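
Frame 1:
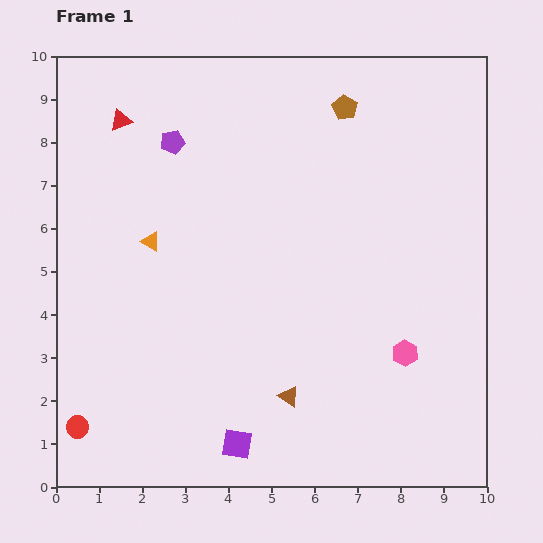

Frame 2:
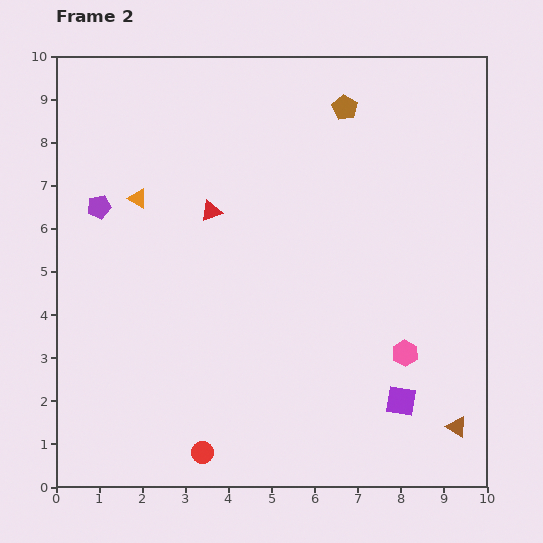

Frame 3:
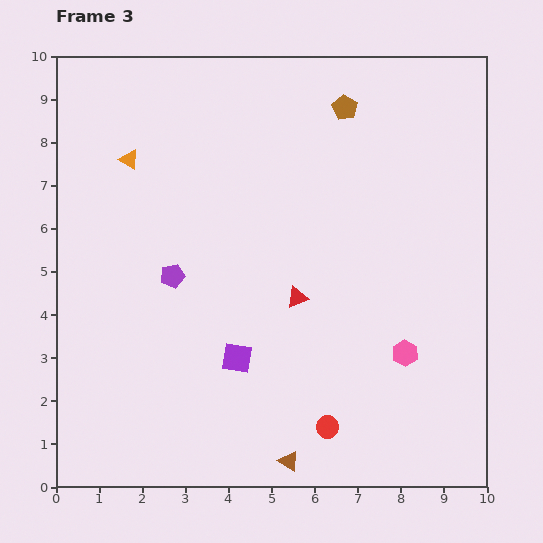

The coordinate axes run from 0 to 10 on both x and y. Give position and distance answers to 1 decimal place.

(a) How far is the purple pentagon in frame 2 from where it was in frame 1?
2.3

The purple pentagon moved from (2.7, 8.0) to (1.0, 6.5), a distance of √(1.7² + 1.5²) ≈ 2.3.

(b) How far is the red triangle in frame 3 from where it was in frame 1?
5.8

The red triangle moved from (1.5, 8.5) to (5.6, 4.4), a distance of √(4.1² + 4.1²) ≈ 5.8.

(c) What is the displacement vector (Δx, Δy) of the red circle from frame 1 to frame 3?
(5.8, 0.0)

The red circle was at (0.5, 1.4) in frame 1 and (6.3, 1.4) in frame 3.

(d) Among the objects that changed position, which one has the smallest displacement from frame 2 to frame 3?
the orange triangle

(moved 0.9)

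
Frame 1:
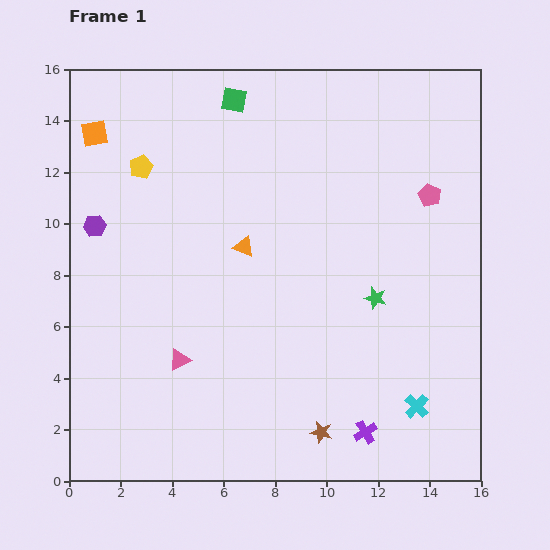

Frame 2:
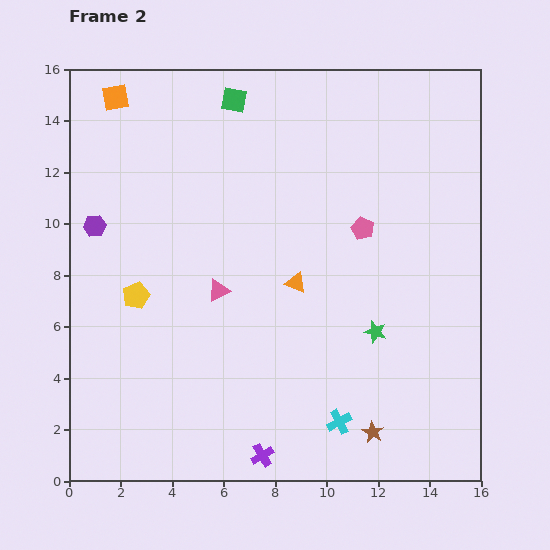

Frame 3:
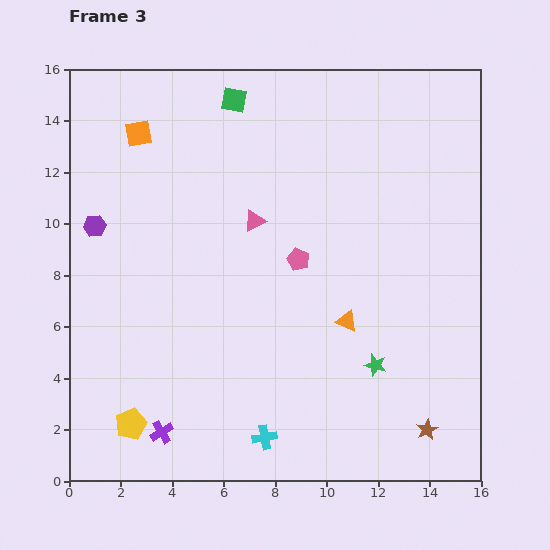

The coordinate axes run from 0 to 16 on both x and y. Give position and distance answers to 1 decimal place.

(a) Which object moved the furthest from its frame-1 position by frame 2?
the yellow pentagon

(moved 5.0; next 4.1)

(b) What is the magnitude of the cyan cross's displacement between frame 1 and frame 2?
3.1

The cyan cross moved from (13.5, 2.9) to (10.5, 2.3), a distance of √(3.0² + 0.6²) ≈ 3.1.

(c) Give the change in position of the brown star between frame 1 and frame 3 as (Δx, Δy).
(4.1, 0.1)

The brown star was at (9.8, 1.9) in frame 1 and (13.9, 2.0) in frame 3.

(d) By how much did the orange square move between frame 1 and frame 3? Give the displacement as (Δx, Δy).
(1.7, 0.0)

The orange square was at (1.0, 13.5) in frame 1 and (2.7, 13.5) in frame 3.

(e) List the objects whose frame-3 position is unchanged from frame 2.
the green square, the purple hexagon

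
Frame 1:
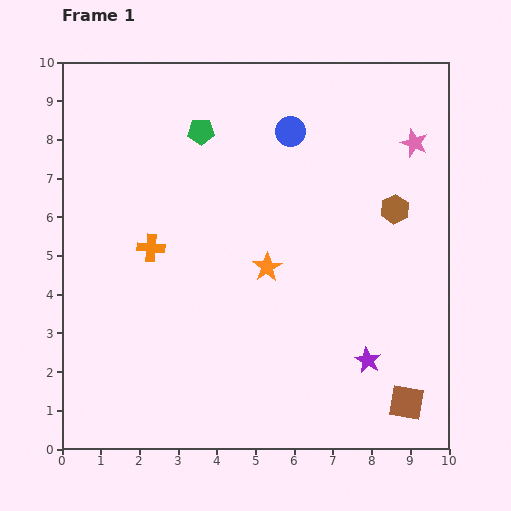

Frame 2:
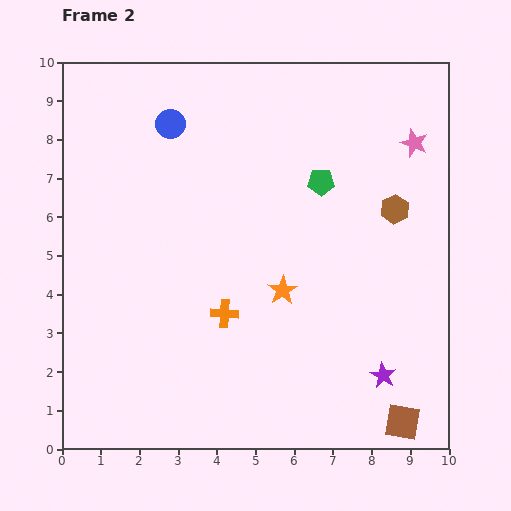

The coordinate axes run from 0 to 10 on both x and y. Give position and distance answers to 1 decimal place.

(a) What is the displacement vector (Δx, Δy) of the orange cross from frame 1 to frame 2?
(1.9, -1.7)

The orange cross was at (2.3, 5.2) in frame 1 and (4.2, 3.5) in frame 2.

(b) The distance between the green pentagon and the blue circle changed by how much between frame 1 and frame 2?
+1.9

Distance in frame 1: 2.3. Distance in frame 2: 4.2.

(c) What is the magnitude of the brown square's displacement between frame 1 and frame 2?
0.5

The brown square moved from (8.9, 1.2) to (8.8, 0.7), a distance of √(0.1² + 0.5²) ≈ 0.5.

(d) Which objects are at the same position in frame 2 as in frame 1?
the brown hexagon, the pink star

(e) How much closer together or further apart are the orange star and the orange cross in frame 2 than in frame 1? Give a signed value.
-1.4

Distance in frame 1: 3.0. Distance in frame 2: 1.6.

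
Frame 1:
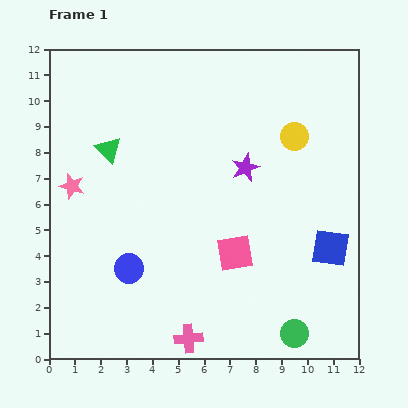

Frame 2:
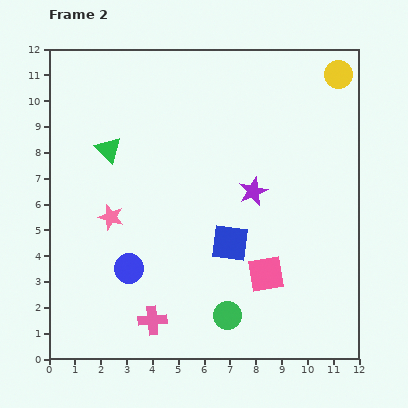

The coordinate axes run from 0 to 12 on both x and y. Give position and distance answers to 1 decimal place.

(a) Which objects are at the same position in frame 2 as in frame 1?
the green triangle, the blue circle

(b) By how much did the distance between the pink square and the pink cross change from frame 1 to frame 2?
+1.0

Distance in frame 1: 3.8. Distance in frame 2: 4.8.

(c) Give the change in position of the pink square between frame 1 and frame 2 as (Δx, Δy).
(1.2, -0.8)

The pink square was at (7.2, 4.1) in frame 1 and (8.4, 3.3) in frame 2.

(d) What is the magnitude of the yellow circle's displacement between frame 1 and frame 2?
2.9

The yellow circle moved from (9.5, 8.6) to (11.2, 11.0), a distance of √(1.7² + 2.4²) ≈ 2.9.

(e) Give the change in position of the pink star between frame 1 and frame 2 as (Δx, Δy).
(1.5, -1.2)

The pink star was at (0.9, 6.7) in frame 1 and (2.4, 5.5) in frame 2.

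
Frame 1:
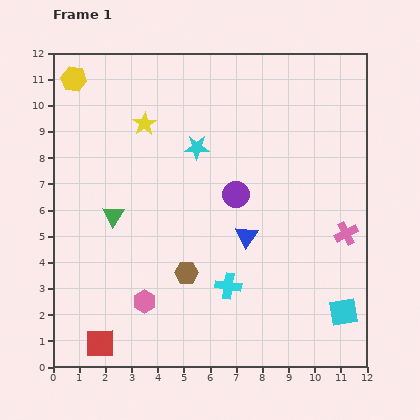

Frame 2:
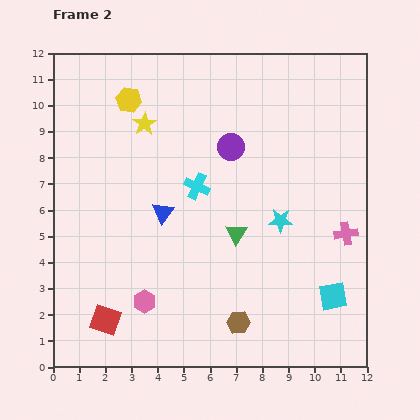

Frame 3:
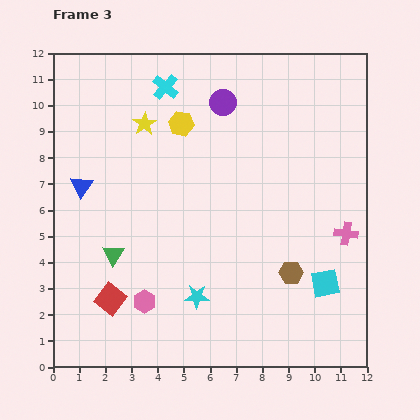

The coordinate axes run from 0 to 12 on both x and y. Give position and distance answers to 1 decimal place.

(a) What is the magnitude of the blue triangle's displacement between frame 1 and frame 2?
3.3

The blue triangle moved from (7.4, 5.0) to (4.2, 5.9), a distance of √(3.2² + 0.9²) ≈ 3.3.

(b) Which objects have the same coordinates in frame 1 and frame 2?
the yellow star, the pink hexagon, the pink cross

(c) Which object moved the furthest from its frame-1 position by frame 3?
the cyan cross

(moved 8.0; next 6.6)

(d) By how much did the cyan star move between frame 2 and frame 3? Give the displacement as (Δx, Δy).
(-3.2, -2.9)

The cyan star was at (8.7, 5.6) in frame 2 and (5.5, 2.7) in frame 3.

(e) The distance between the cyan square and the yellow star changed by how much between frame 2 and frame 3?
-0.6

Distance in frame 2: 9.8. Distance in frame 3: 9.2.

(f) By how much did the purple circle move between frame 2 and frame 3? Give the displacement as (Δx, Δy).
(-0.3, 1.7)

The purple circle was at (6.8, 8.4) in frame 2 and (6.5, 10.1) in frame 3.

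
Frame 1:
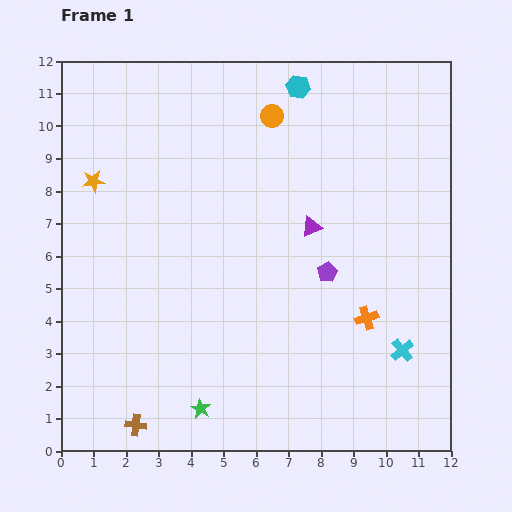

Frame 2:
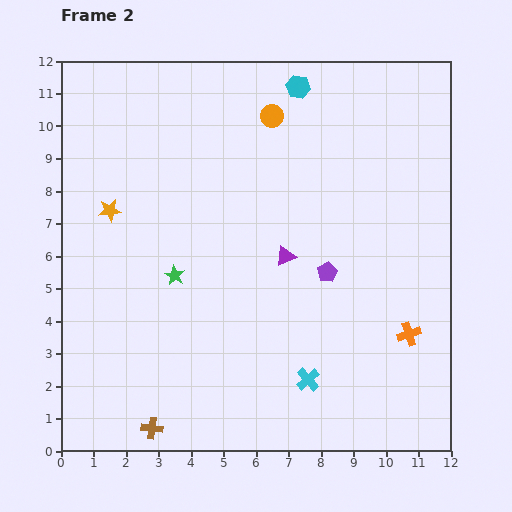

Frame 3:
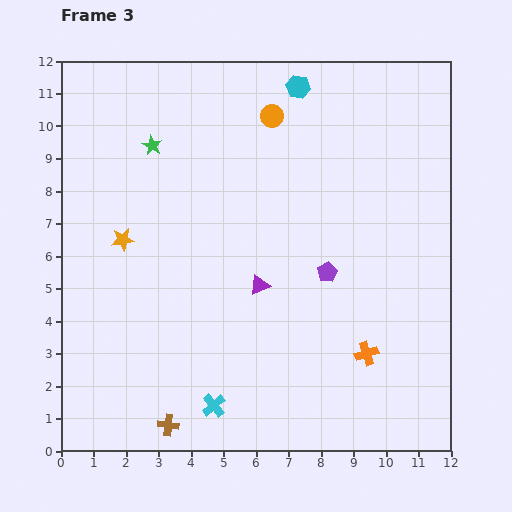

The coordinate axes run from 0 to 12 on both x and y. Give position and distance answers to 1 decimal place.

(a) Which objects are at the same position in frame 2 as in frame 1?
the cyan hexagon, the purple pentagon, the orange circle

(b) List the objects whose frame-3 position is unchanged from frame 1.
the cyan hexagon, the purple pentagon, the orange circle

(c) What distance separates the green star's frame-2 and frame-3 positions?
4.1

The green star moved from (3.5, 5.4) to (2.8, 9.4), a distance of √(0.7² + 4.0²) ≈ 4.1.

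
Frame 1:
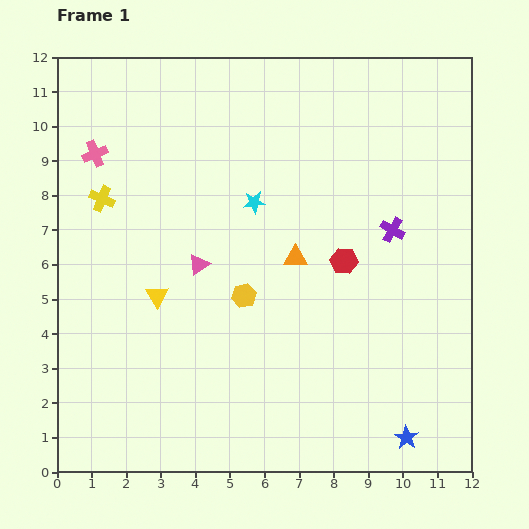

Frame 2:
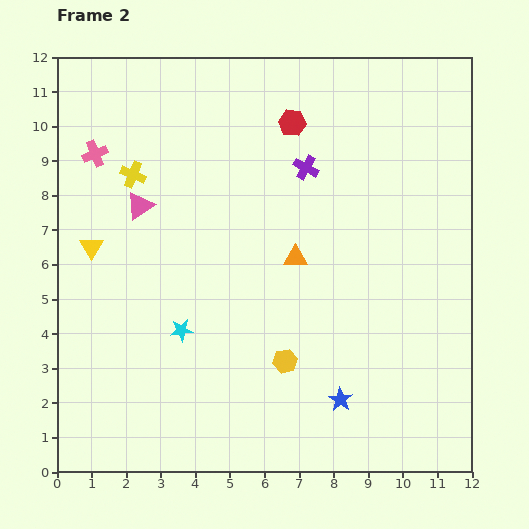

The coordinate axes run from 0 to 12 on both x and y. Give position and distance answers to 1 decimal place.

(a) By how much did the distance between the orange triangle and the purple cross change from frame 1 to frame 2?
-0.3

Distance in frame 1: 2.9. Distance in frame 2: 2.6.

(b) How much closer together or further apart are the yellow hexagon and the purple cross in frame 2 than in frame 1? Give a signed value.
+0.9

Distance in frame 1: 4.7. Distance in frame 2: 5.6.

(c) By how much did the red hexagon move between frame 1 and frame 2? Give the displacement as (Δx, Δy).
(-1.5, 4.0)

The red hexagon was at (8.3, 6.1) in frame 1 and (6.8, 10.1) in frame 2.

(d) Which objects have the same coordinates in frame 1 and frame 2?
the orange triangle, the pink cross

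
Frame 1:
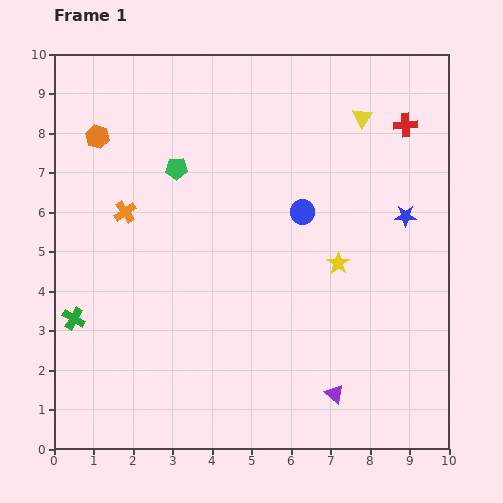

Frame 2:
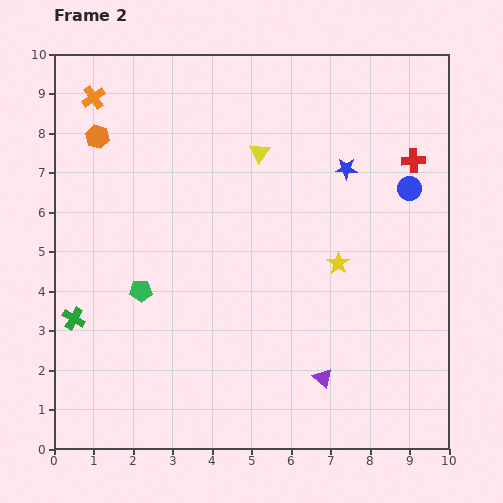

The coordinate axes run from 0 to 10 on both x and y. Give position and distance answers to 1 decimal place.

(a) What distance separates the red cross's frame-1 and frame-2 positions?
0.9

The red cross moved from (8.9, 8.2) to (9.1, 7.3), a distance of √(0.2² + 0.9²) ≈ 0.9.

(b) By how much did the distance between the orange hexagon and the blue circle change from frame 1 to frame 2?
+2.5

Distance in frame 1: 5.5. Distance in frame 2: 8.0.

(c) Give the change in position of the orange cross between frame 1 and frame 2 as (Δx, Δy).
(-0.8, 2.9)

The orange cross was at (1.8, 6.0) in frame 1 and (1.0, 8.9) in frame 2.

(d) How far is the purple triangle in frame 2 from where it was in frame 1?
0.5

The purple triangle moved from (7.1, 1.4) to (6.8, 1.8), a distance of √(0.3² + 0.4²) ≈ 0.5.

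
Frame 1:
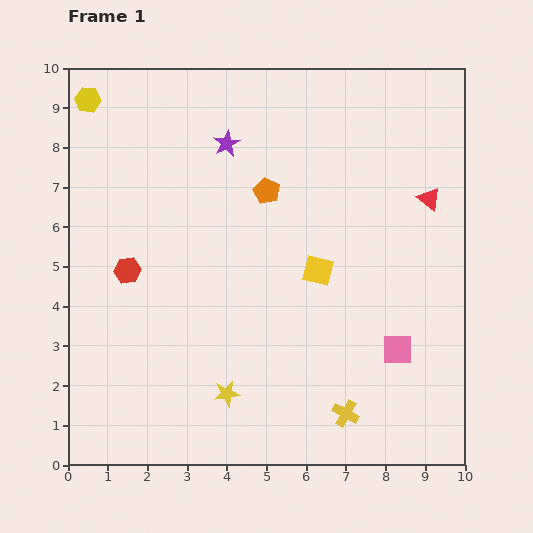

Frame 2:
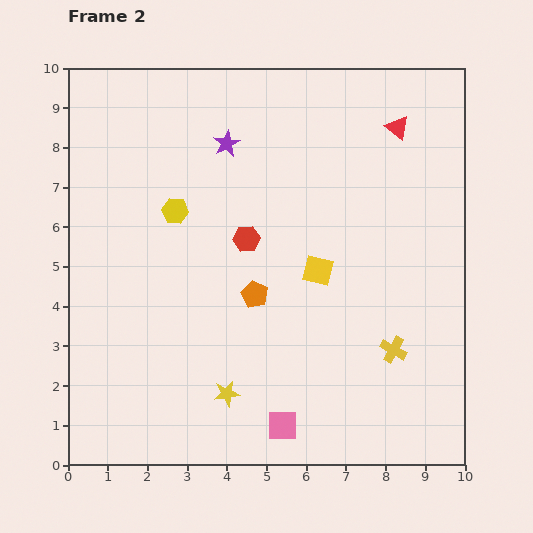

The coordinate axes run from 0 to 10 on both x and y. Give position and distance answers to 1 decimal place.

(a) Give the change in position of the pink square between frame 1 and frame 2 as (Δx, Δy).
(-2.9, -1.9)

The pink square was at (8.3, 2.9) in frame 1 and (5.4, 1.0) in frame 2.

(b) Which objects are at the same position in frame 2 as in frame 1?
the yellow star, the purple star, the yellow square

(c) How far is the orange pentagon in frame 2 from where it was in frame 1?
2.6

The orange pentagon moved from (5.0, 6.9) to (4.7, 4.3), a distance of √(0.3² + 2.6²) ≈ 2.6.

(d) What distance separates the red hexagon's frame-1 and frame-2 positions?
3.1

The red hexagon moved from (1.5, 4.9) to (4.5, 5.7), a distance of √(3.0² + 0.8²) ≈ 3.1.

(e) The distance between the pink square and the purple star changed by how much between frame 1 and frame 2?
+0.5

Distance in frame 1: 6.7. Distance in frame 2: 7.2.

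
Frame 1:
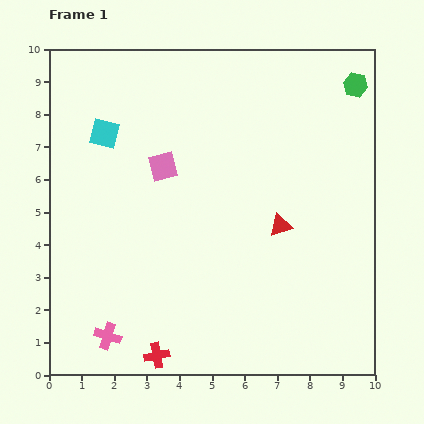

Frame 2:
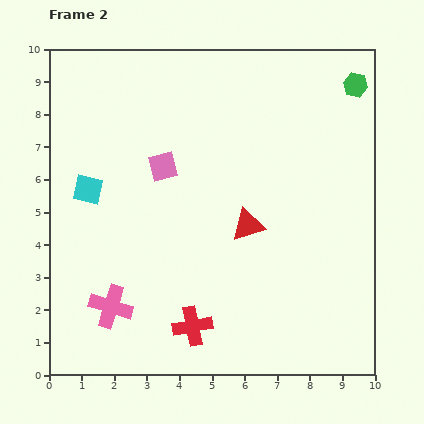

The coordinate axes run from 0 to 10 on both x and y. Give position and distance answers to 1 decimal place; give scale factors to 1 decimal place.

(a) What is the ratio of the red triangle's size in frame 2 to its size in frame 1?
1.4×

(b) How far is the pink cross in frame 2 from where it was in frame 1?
0.9

The pink cross moved from (1.8, 1.2) to (1.9, 2.1), a distance of √(0.1² + 0.9²) ≈ 0.9.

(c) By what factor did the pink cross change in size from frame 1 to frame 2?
1.6×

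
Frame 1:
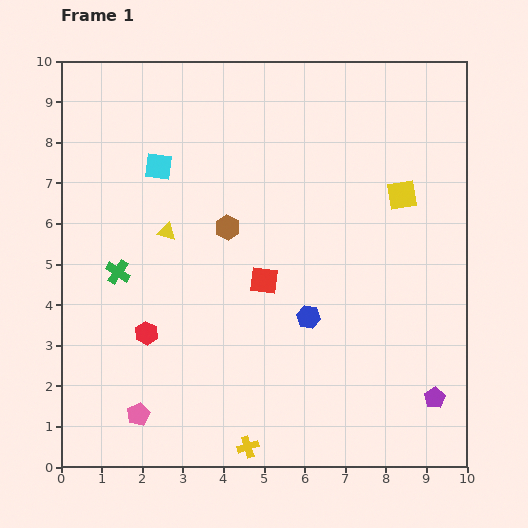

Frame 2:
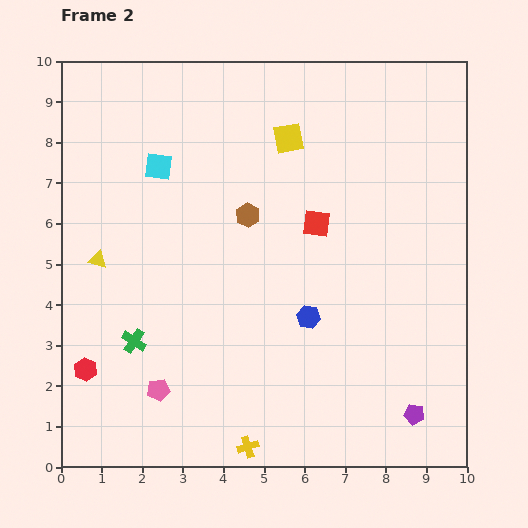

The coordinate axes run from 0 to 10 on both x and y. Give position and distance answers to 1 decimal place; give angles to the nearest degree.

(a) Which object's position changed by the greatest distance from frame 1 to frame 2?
the yellow square

(moved 3.1; next 1.9)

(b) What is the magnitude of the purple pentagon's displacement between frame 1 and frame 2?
0.6

The purple pentagon moved from (9.2, 1.7) to (8.7, 1.3), a distance of √(0.5² + 0.4²) ≈ 0.6.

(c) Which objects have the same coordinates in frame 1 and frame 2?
the cyan square, the yellow cross, the blue hexagon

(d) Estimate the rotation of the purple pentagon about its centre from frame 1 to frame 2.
29° counter-clockwise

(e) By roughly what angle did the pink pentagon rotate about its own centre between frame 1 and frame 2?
18° clockwise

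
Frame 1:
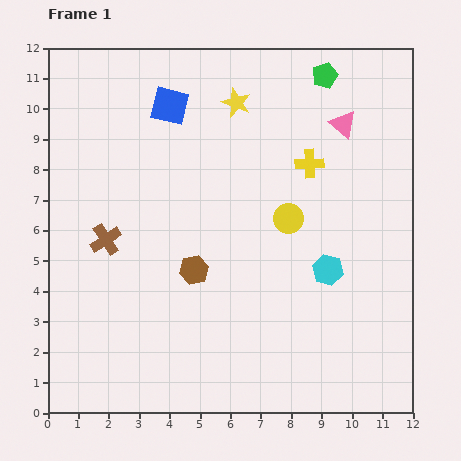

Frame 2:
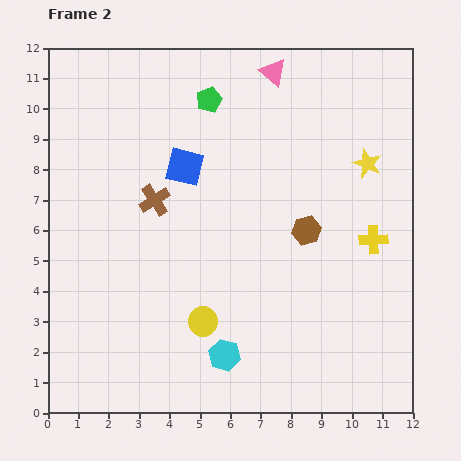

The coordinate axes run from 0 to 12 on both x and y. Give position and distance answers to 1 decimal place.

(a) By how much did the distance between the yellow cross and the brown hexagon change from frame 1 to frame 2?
-3.0

Distance in frame 1: 5.2. Distance in frame 2: 2.2.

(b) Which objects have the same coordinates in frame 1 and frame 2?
none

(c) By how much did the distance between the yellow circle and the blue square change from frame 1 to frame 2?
-0.3

Distance in frame 1: 5.4. Distance in frame 2: 5.1.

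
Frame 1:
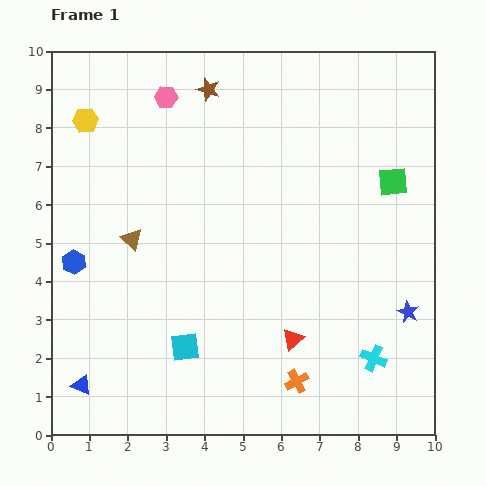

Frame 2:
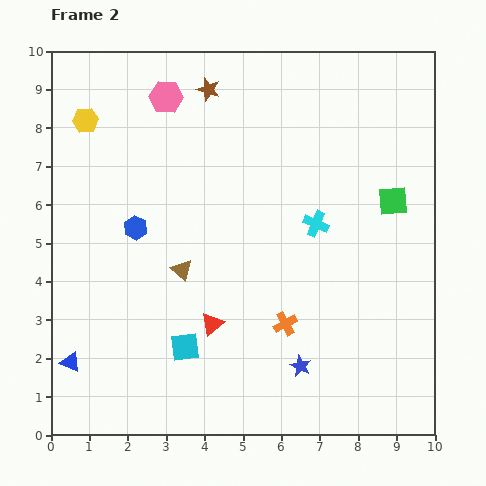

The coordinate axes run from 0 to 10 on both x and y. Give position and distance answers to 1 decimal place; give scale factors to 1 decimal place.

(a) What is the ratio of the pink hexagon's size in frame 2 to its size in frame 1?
1.4×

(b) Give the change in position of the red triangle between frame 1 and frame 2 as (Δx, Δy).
(-2.1, 0.4)

The red triangle was at (6.3, 2.5) in frame 1 and (4.2, 2.9) in frame 2.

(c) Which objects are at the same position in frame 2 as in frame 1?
the pink hexagon, the cyan square, the brown star, the yellow hexagon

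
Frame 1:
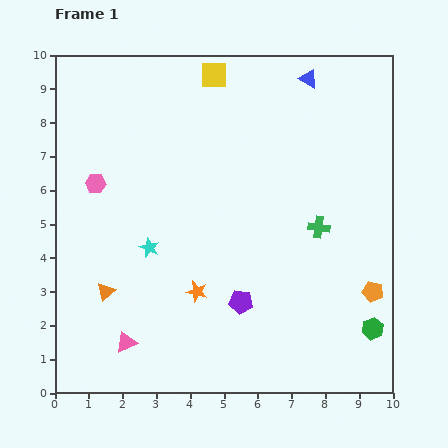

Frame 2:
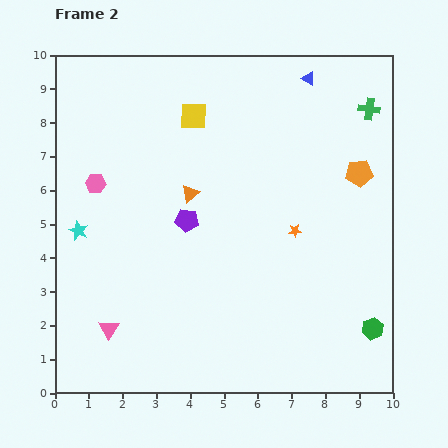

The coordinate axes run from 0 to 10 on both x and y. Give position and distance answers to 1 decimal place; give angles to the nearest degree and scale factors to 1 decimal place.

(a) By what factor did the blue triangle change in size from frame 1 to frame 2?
0.8×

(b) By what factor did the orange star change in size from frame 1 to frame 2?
0.6×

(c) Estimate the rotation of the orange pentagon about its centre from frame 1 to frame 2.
16° counter-clockwise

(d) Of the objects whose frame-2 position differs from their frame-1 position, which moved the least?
the pink triangle

(moved 0.6)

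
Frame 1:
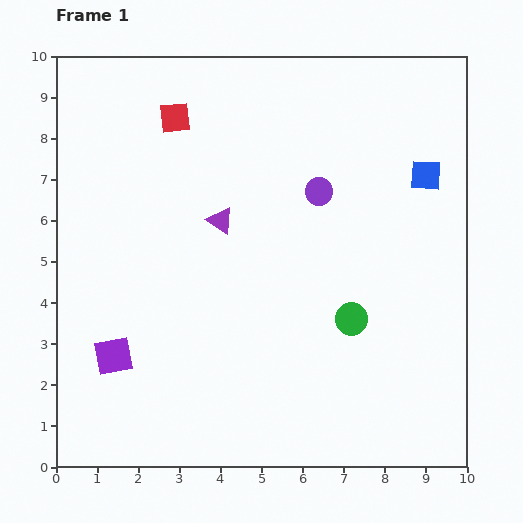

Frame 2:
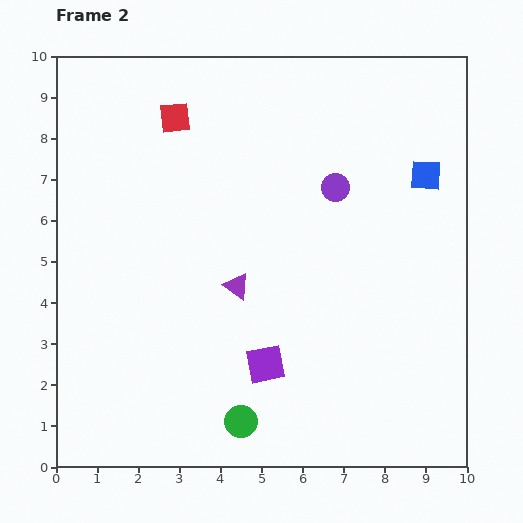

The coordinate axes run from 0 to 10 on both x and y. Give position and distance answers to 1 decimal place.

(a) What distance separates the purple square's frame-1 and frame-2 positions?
3.7

The purple square moved from (1.4, 2.7) to (5.1, 2.5), a distance of √(3.7² + 0.2²) ≈ 3.7.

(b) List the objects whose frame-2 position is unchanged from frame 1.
the red square, the blue square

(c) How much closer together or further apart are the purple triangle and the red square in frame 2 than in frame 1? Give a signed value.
+1.7

Distance in frame 1: 2.7. Distance in frame 2: 4.4.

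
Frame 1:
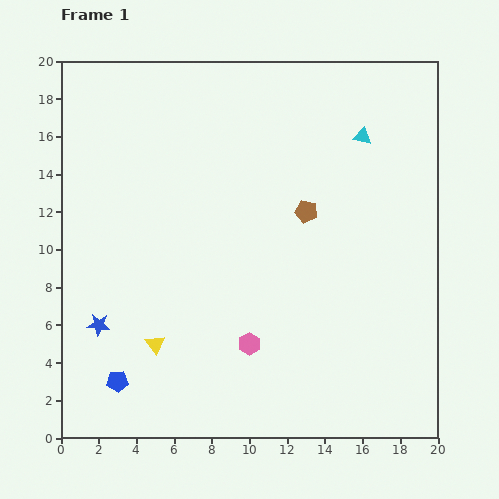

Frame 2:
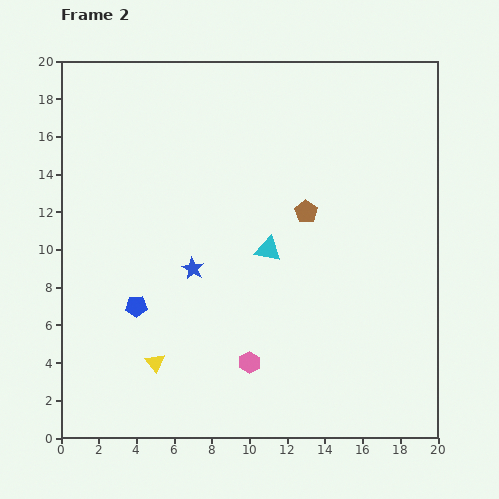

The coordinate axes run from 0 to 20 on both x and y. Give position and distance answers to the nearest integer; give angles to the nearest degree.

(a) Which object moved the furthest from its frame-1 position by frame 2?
the cyan triangle

(moved 8; next 6)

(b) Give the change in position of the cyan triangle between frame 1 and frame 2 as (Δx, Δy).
(-5, -6)

The cyan triangle was at (16, 16) in frame 1 and (11, 10) in frame 2.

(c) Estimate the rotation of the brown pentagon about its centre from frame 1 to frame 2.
19° clockwise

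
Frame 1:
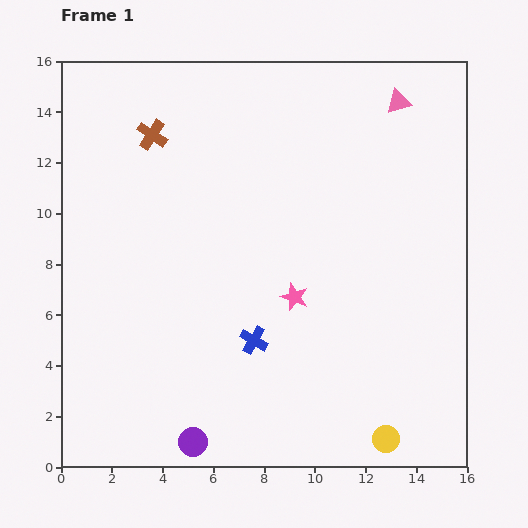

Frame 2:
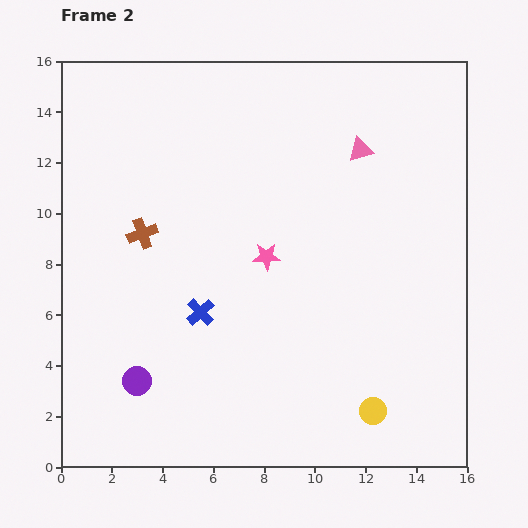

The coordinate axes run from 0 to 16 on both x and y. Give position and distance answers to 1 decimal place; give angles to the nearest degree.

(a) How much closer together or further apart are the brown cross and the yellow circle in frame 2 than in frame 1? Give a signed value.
-3.6

Distance in frame 1: 15.1. Distance in frame 2: 11.5.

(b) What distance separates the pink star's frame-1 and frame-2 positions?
1.9

The pink star moved from (9.2, 6.7) to (8.1, 8.3), a distance of √(1.1² + 1.6²) ≈ 1.9.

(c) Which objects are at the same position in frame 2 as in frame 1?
none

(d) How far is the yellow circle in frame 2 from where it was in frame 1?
1.2

The yellow circle moved from (12.8, 1.1) to (12.3, 2.2), a distance of √(0.5² + 1.1²) ≈ 1.2.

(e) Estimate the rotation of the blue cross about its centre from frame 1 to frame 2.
17° clockwise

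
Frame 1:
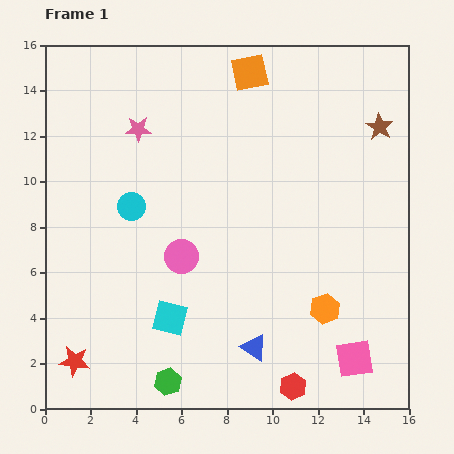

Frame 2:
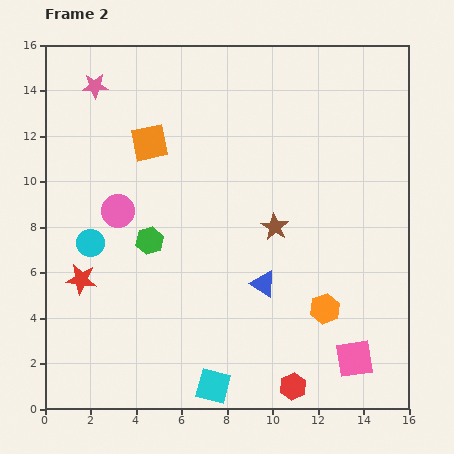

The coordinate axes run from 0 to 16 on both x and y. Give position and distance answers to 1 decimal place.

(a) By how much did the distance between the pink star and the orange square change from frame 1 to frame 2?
-2.0

Distance in frame 1: 5.5. Distance in frame 2: 3.5.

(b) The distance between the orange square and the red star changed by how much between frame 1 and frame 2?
-8.2

Distance in frame 1: 14.9. Distance in frame 2: 6.7.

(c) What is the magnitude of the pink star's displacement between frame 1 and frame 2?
2.7

The pink star moved from (4.1, 12.3) to (2.2, 14.2), a distance of √(1.9² + 1.9²) ≈ 2.7.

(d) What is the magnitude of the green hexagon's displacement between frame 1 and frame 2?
6.3

The green hexagon moved from (5.4, 1.2) to (4.6, 7.4), a distance of √(0.8² + 6.2²) ≈ 6.3.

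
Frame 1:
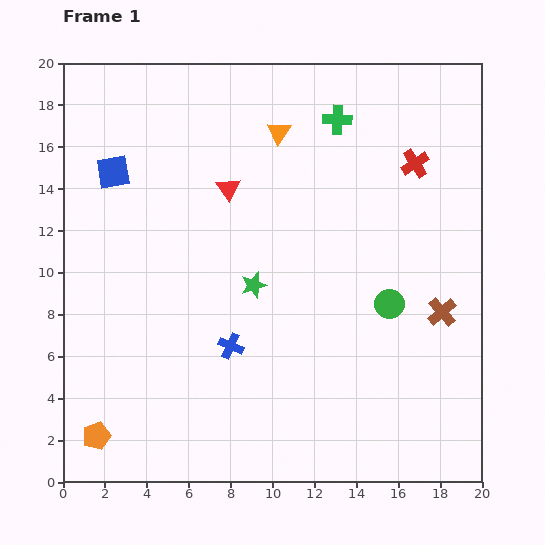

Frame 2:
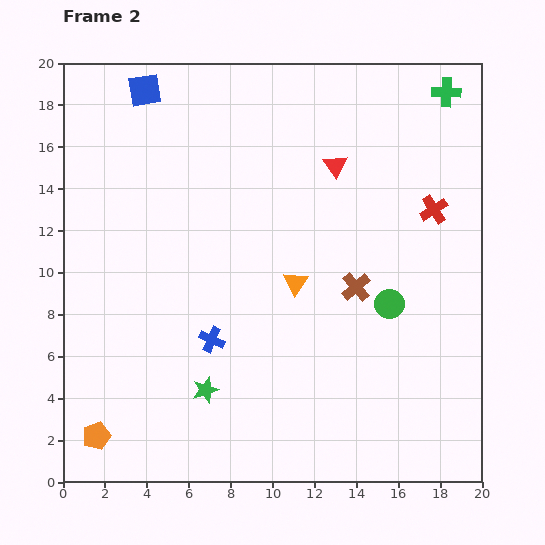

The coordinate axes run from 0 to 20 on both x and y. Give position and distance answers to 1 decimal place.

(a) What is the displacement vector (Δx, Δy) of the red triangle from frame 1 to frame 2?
(5.1, 1.1)

The red triangle was at (7.9, 14.0) in frame 1 and (13.0, 15.1) in frame 2.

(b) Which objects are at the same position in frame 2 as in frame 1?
the orange pentagon, the green circle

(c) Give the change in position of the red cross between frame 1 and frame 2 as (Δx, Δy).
(0.9, -2.2)

The red cross was at (16.8, 15.2) in frame 1 and (17.7, 13.0) in frame 2.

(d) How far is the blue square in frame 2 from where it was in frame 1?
4.2

The blue square moved from (2.4, 14.8) to (3.9, 18.7), a distance of √(1.5² + 3.9²) ≈ 4.2.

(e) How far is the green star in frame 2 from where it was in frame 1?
5.5

The green star moved from (9.1, 9.4) to (6.8, 4.4), a distance of √(2.3² + 5.0²) ≈ 5.5.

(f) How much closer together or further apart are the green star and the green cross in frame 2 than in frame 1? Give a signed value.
+9.4

Distance in frame 1: 8.9. Distance in frame 2: 18.3.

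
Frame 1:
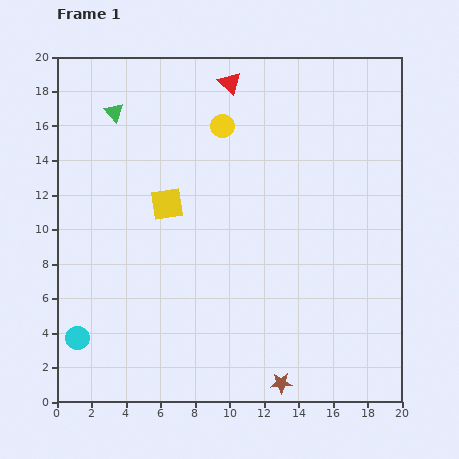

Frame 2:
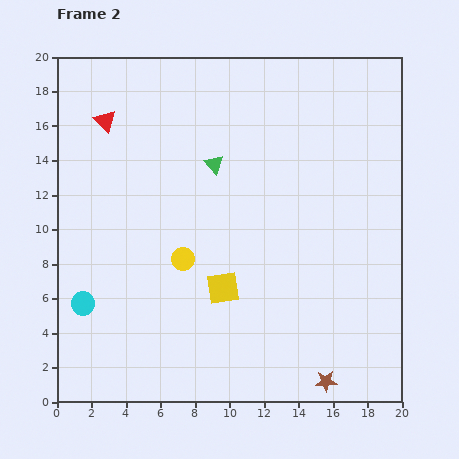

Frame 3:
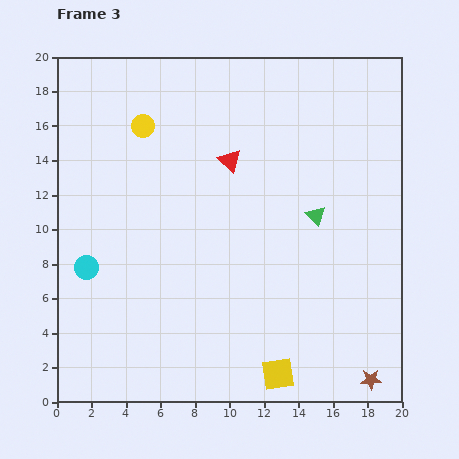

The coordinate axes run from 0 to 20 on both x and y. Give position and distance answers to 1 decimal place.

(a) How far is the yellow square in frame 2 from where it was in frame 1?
5.9

The yellow square moved from (6.4, 11.5) to (9.6, 6.6), a distance of √(3.2² + 4.9²) ≈ 5.9.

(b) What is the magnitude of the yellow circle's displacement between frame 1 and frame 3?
4.6

The yellow circle moved from (9.6, 16.0) to (5.0, 16.0), a distance of √(4.6² + 0.0²) ≈ 4.6.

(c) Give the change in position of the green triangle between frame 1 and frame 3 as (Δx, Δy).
(11.7, -6.0)

The green triangle was at (3.3, 16.8) in frame 1 and (15.0, 10.8) in frame 3.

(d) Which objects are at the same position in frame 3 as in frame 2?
none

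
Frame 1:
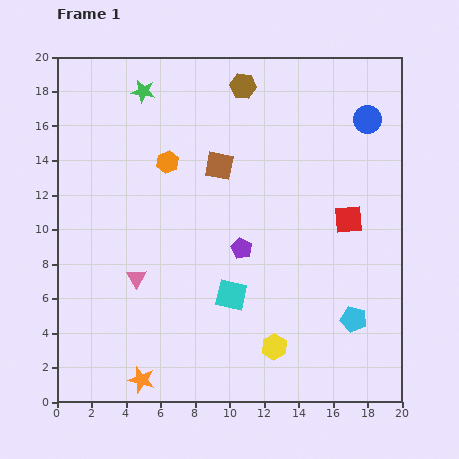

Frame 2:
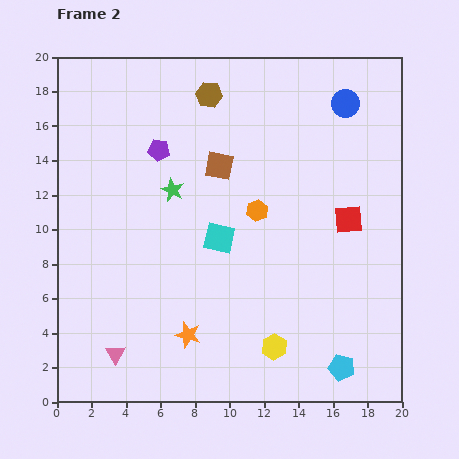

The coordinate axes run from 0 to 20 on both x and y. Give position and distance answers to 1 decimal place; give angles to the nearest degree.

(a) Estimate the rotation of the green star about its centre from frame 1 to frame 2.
17° clockwise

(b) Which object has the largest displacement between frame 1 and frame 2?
the purple pentagon

(moved 7.5; next 5.9)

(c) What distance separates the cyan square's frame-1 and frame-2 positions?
3.4

The cyan square moved from (10.1, 6.2) to (9.4, 9.5), a distance of √(0.7² + 3.3²) ≈ 3.4.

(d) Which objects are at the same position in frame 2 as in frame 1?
the yellow hexagon, the red square, the brown square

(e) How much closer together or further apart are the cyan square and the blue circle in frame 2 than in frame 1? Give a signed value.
-2.2

Distance in frame 1: 12.9. Distance in frame 2: 10.7.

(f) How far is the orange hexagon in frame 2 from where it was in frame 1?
5.9

The orange hexagon moved from (6.4, 13.9) to (11.6, 11.1), a distance of √(5.2² + 2.8²) ≈ 5.9.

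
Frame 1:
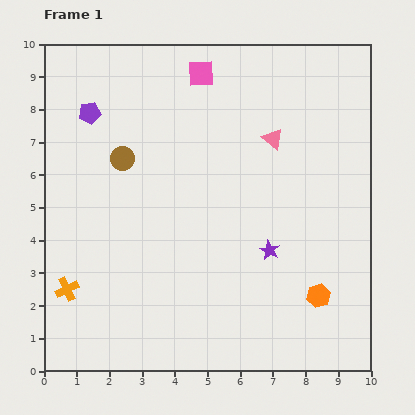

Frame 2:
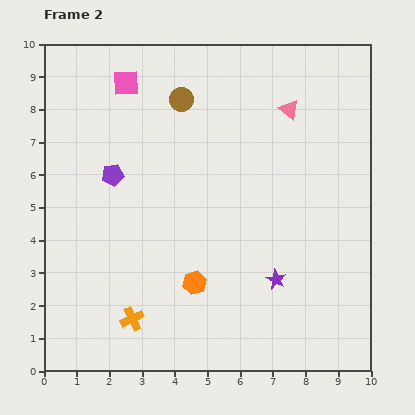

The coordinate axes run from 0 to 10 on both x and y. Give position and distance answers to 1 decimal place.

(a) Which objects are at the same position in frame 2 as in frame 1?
none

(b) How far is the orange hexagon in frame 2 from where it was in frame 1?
3.8

The orange hexagon moved from (8.4, 2.3) to (4.6, 2.7), a distance of √(3.8² + 0.4²) ≈ 3.8.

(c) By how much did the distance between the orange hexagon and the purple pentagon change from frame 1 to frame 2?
-4.9

Distance in frame 1: 9.0. Distance in frame 2: 4.1.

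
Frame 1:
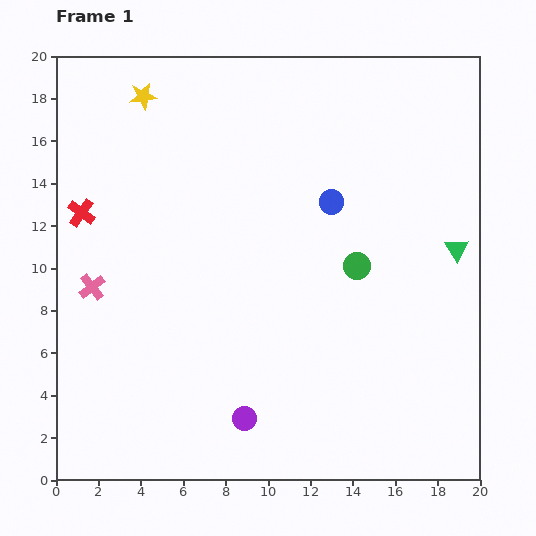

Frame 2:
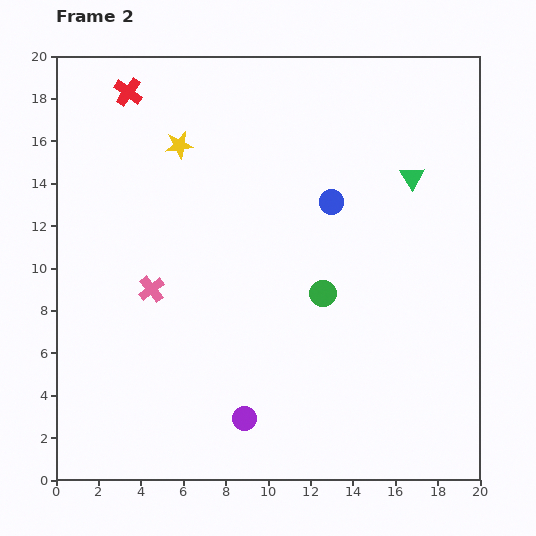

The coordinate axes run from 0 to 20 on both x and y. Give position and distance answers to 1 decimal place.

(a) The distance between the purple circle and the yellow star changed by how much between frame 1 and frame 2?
-2.6

Distance in frame 1: 15.9. Distance in frame 2: 13.3.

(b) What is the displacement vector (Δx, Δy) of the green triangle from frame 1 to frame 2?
(-2.1, 3.4)

The green triangle was at (18.9, 10.9) in frame 1 and (16.8, 14.3) in frame 2.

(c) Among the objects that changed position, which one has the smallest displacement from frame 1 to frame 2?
the green circle

(moved 2.1)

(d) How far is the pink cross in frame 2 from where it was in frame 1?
2.8

The pink cross moved from (1.7, 9.1) to (4.5, 9.0), a distance of √(2.8² + 0.1²) ≈ 2.8.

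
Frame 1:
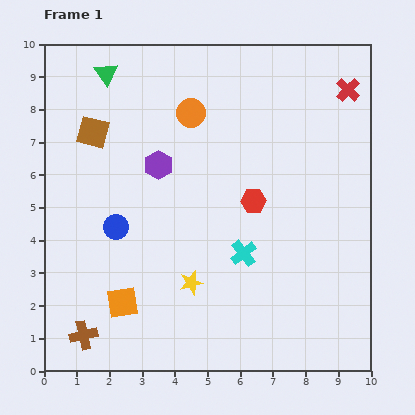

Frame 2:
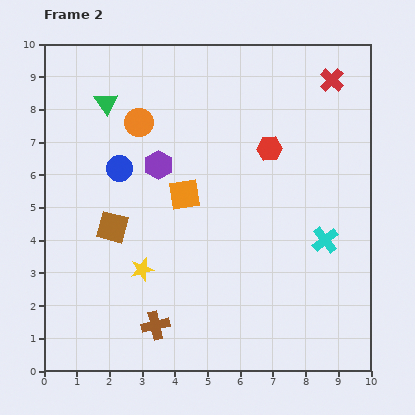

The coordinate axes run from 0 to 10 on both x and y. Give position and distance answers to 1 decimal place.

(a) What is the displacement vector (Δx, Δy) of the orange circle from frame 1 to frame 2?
(-1.6, -0.3)

The orange circle was at (4.5, 7.9) in frame 1 and (2.9, 7.6) in frame 2.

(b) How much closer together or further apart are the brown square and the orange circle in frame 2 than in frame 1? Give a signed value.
+0.2

Distance in frame 1: 3.1. Distance in frame 2: 3.3.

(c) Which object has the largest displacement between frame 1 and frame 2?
the orange square

(moved 3.8; next 3.0)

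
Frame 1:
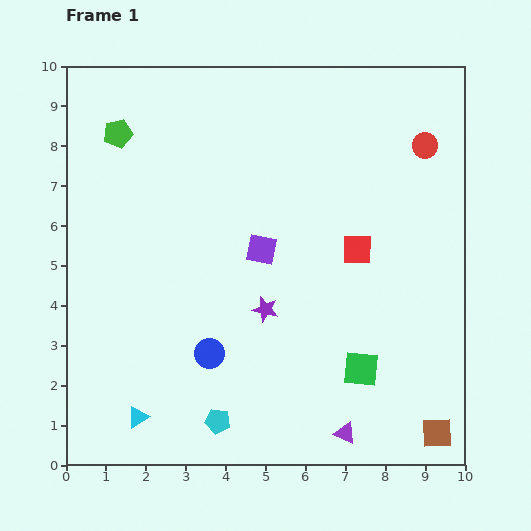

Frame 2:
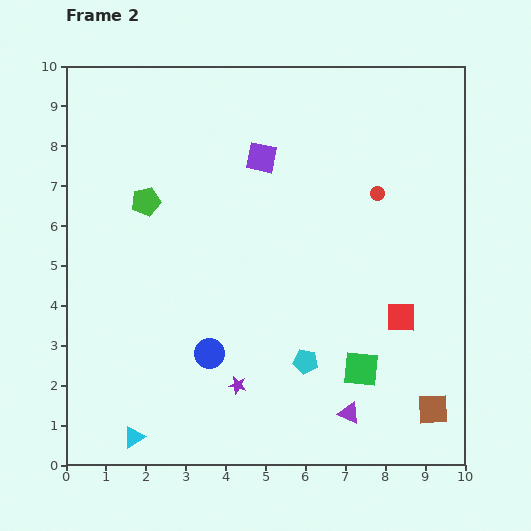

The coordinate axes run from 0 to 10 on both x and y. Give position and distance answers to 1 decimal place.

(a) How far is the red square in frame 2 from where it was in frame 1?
2.0

The red square moved from (7.3, 5.4) to (8.4, 3.7), a distance of √(1.1² + 1.7²) ≈ 2.0.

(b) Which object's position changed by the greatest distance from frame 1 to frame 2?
the cyan pentagon

(moved 2.7; next 2.3)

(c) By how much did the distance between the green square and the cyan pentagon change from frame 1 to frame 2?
-2.4

Distance in frame 1: 3.8. Distance in frame 2: 1.4.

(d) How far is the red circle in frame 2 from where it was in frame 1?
1.7

The red circle moved from (9.0, 8.0) to (7.8, 6.8), a distance of √(1.2² + 1.2²) ≈ 1.7.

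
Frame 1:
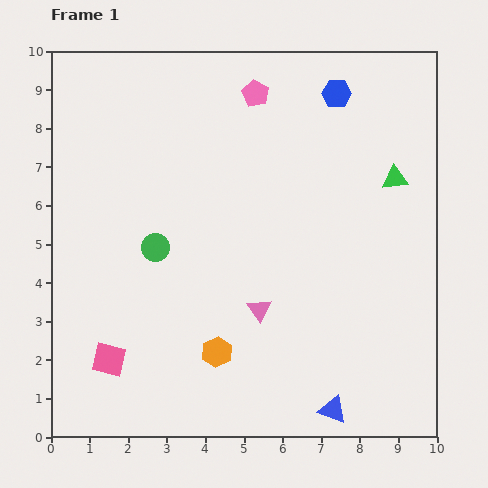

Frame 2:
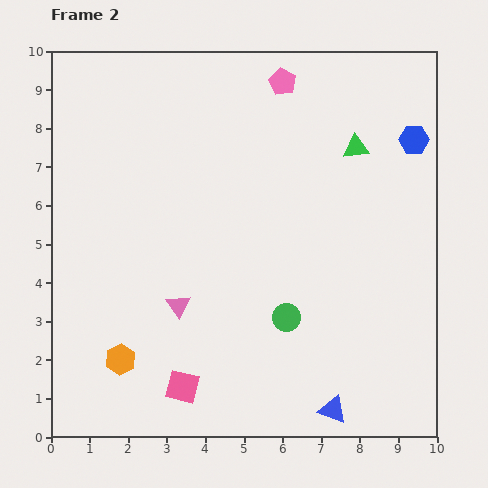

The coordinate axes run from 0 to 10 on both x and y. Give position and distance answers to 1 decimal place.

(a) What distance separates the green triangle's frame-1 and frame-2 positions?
1.3

The green triangle moved from (8.9, 6.7) to (7.9, 7.5), a distance of √(1.0² + 0.8²) ≈ 1.3.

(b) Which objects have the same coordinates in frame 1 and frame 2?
the blue triangle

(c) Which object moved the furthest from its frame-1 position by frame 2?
the green circle

(moved 3.8; next 2.5)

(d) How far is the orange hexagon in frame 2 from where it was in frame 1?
2.5

The orange hexagon moved from (4.3, 2.2) to (1.8, 2.0), a distance of √(2.5² + 0.2²) ≈ 2.5.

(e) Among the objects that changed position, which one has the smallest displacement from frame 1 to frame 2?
the pink pentagon

(moved 0.8)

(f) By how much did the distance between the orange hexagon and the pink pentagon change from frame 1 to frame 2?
+1.5

Distance in frame 1: 6.8. Distance in frame 2: 8.3.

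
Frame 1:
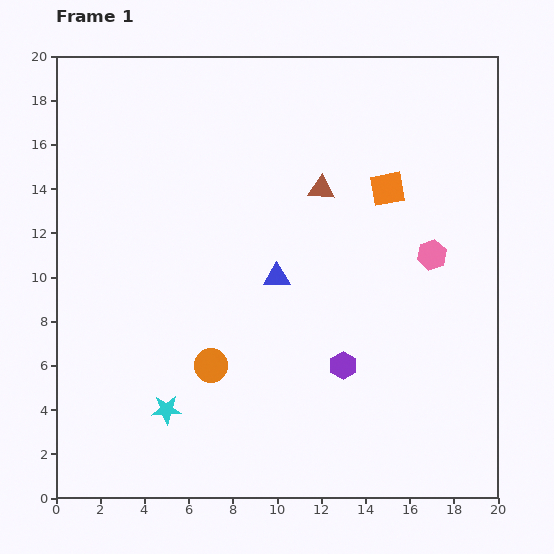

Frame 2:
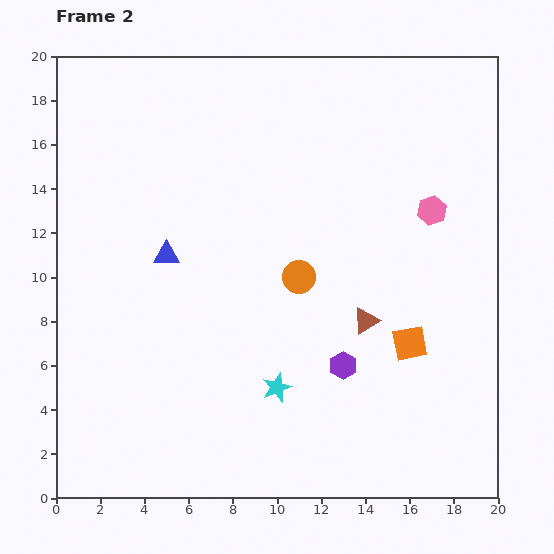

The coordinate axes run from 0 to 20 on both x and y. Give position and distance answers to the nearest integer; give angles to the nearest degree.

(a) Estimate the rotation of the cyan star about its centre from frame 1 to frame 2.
20° counter-clockwise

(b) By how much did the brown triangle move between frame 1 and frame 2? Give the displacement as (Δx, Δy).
(2, -6)

The brown triangle was at (12, 14) in frame 1 and (14, 8) in frame 2.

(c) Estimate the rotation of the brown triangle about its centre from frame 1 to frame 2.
35° counter-clockwise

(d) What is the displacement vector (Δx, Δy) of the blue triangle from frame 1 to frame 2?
(-5, 1)

The blue triangle was at (10, 10) in frame 1 and (5, 11) in frame 2.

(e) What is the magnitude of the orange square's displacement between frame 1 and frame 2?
7

The orange square moved from (15, 14) to (16, 7), a distance of √(1² + 7²) ≈ 7.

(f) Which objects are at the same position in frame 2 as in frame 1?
the purple hexagon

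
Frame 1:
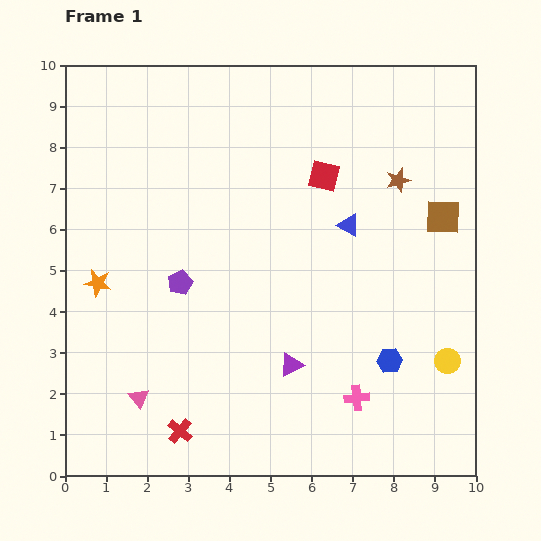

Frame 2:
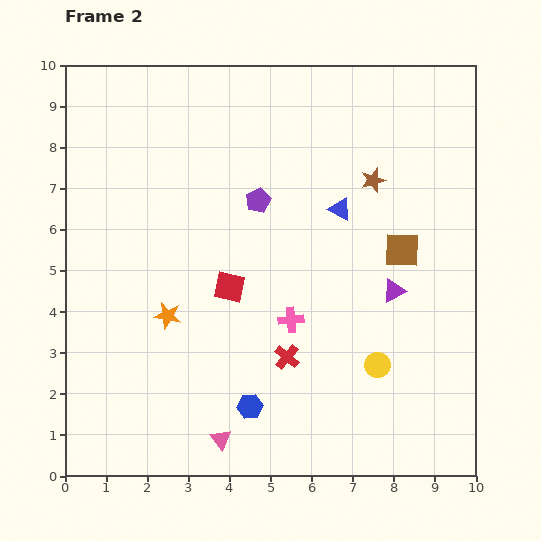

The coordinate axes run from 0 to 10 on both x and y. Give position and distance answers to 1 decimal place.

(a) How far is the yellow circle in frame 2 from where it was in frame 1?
1.7

The yellow circle moved from (9.3, 2.8) to (7.6, 2.7), a distance of √(1.7² + 0.1²) ≈ 1.7.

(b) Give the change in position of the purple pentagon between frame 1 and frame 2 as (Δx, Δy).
(1.9, 2.0)

The purple pentagon was at (2.8, 4.7) in frame 1 and (4.7, 6.7) in frame 2.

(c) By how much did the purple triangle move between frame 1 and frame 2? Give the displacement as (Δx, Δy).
(2.5, 1.8)

The purple triangle was at (5.5, 2.7) in frame 1 and (8.0, 4.5) in frame 2.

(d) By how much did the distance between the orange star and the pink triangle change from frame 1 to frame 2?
+0.3

Distance in frame 1: 3.0. Distance in frame 2: 3.3.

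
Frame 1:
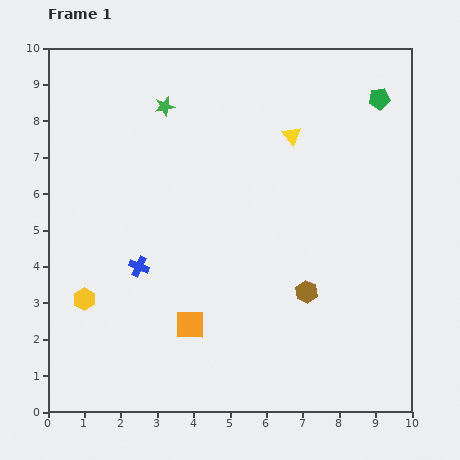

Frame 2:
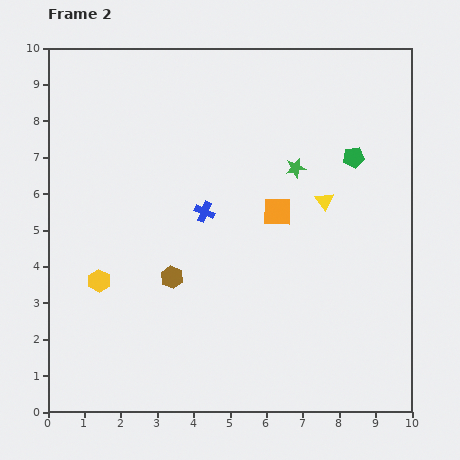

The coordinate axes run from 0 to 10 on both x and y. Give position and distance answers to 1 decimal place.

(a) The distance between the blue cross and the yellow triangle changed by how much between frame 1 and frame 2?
-2.2

Distance in frame 1: 5.5. Distance in frame 2: 3.3.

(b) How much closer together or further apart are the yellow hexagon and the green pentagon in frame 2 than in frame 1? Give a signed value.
-2.0

Distance in frame 1: 9.8. Distance in frame 2: 7.8.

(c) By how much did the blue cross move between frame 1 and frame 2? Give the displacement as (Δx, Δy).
(1.8, 1.5)

The blue cross was at (2.5, 4.0) in frame 1 and (4.3, 5.5) in frame 2.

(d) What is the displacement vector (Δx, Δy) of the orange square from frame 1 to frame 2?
(2.4, 3.1)

The orange square was at (3.9, 2.4) in frame 1 and (6.3, 5.5) in frame 2.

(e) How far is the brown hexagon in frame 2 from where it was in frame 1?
3.7

The brown hexagon moved from (7.1, 3.3) to (3.4, 3.7), a distance of √(3.7² + 0.4²) ≈ 3.7.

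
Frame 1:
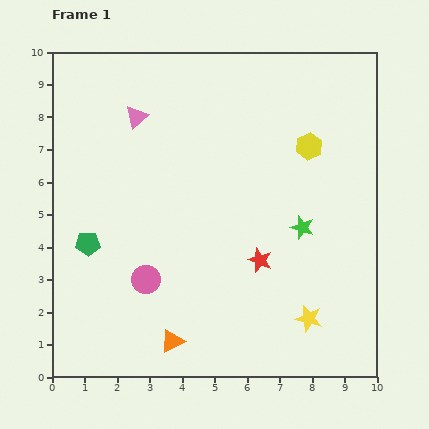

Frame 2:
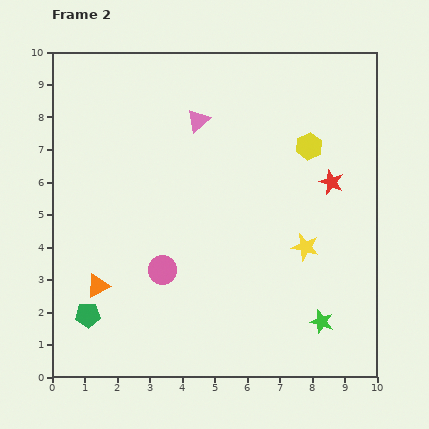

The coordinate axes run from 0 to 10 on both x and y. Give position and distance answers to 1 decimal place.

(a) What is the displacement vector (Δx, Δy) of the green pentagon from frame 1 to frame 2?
(0.0, -2.2)

The green pentagon was at (1.1, 4.1) in frame 1 and (1.1, 1.9) in frame 2.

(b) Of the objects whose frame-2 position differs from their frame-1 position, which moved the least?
the pink circle

(moved 0.6)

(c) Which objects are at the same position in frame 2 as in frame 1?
the yellow hexagon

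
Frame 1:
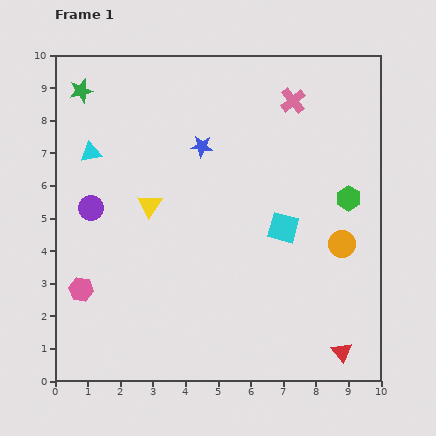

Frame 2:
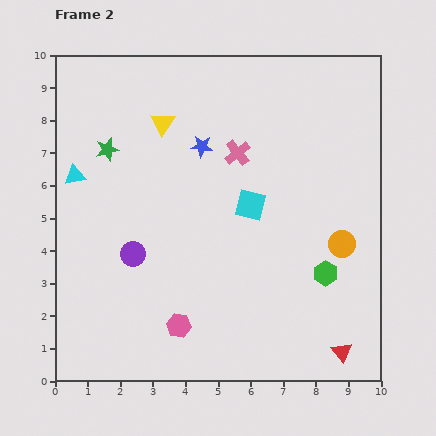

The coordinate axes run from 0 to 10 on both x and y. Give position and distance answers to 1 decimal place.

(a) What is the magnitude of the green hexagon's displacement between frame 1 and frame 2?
2.4

The green hexagon moved from (9.0, 5.6) to (8.3, 3.3), a distance of √(0.7² + 2.3²) ≈ 2.4.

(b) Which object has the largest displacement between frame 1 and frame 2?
the pink hexagon

(moved 3.2; next 2.5)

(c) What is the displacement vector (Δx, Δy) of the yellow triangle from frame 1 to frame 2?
(0.4, 2.5)

The yellow triangle was at (2.9, 5.4) in frame 1 and (3.3, 7.9) in frame 2.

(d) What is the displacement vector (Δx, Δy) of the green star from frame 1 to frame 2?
(0.8, -1.8)

The green star was at (0.8, 8.9) in frame 1 and (1.6, 7.1) in frame 2.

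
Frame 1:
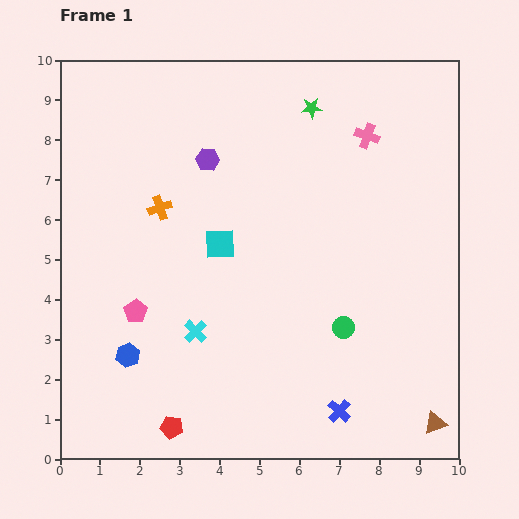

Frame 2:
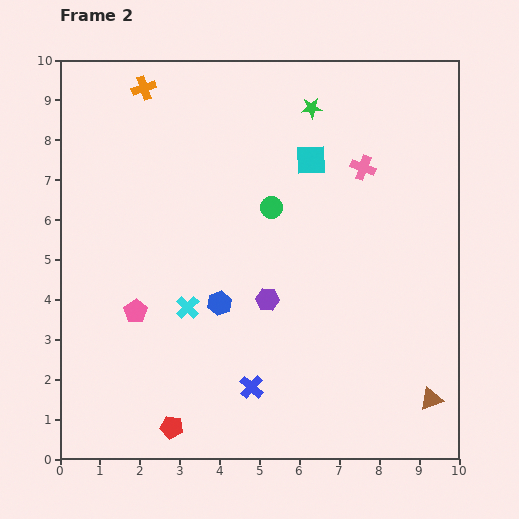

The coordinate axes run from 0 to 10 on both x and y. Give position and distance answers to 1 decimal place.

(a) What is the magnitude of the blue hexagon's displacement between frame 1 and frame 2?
2.6

The blue hexagon moved from (1.7, 2.6) to (4.0, 3.9), a distance of √(2.3² + 1.3²) ≈ 2.6.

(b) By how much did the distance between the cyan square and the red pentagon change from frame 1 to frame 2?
+2.8

Distance in frame 1: 4.8. Distance in frame 2: 7.6.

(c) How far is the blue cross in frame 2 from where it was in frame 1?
2.3

The blue cross moved from (7.0, 1.2) to (4.8, 1.8), a distance of √(2.2² + 0.6²) ≈ 2.3.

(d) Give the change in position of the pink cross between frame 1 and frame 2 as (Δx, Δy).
(-0.1, -0.8)

The pink cross was at (7.7, 8.1) in frame 1 and (7.6, 7.3) in frame 2.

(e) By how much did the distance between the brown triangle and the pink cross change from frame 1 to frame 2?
-1.4

Distance in frame 1: 7.4. Distance in frame 2: 6.0.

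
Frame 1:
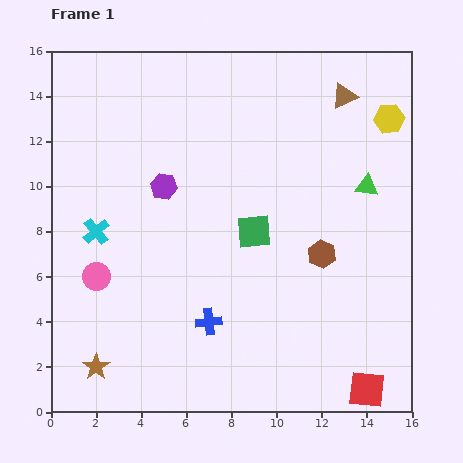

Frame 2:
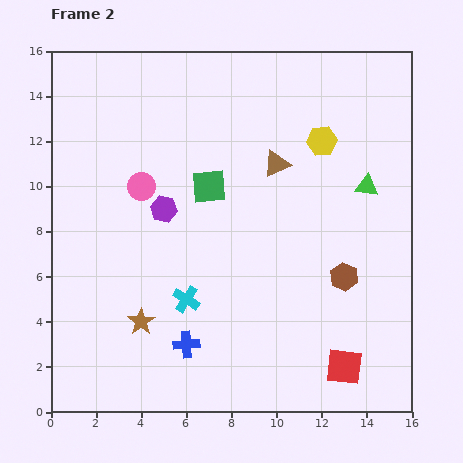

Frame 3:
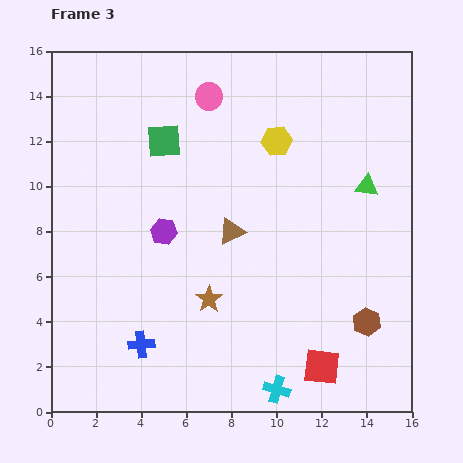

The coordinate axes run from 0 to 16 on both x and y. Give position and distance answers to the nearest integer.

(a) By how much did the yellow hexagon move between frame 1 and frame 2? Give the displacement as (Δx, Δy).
(-3, -1)

The yellow hexagon was at (15, 13) in frame 1 and (12, 12) in frame 2.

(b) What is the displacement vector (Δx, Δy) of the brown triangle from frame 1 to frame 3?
(-5, -6)

The brown triangle was at (13, 14) in frame 1 and (8, 8) in frame 3.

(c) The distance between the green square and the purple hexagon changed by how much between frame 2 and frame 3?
+2

Distance in frame 2: 2. Distance in frame 3: 4.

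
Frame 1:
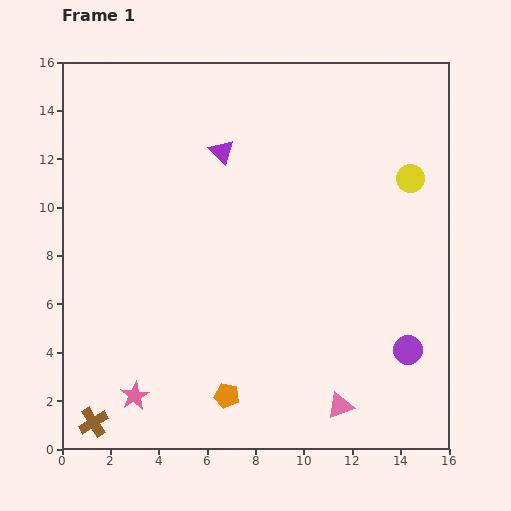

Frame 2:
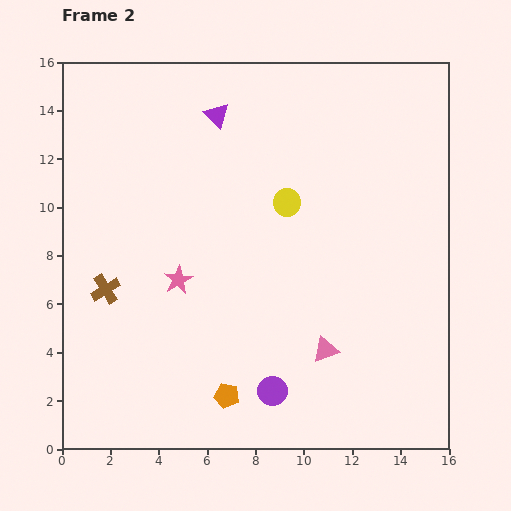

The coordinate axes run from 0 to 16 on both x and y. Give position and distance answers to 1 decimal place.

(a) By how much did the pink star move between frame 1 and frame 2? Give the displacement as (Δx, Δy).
(1.8, 4.8)

The pink star was at (3.0, 2.2) in frame 1 and (4.8, 7.0) in frame 2.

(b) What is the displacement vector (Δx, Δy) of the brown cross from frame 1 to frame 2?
(0.5, 5.5)

The brown cross was at (1.3, 1.1) in frame 1 and (1.8, 6.6) in frame 2.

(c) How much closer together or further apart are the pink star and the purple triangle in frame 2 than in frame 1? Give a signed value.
-3.7

Distance in frame 1: 10.7. Distance in frame 2: 7.0.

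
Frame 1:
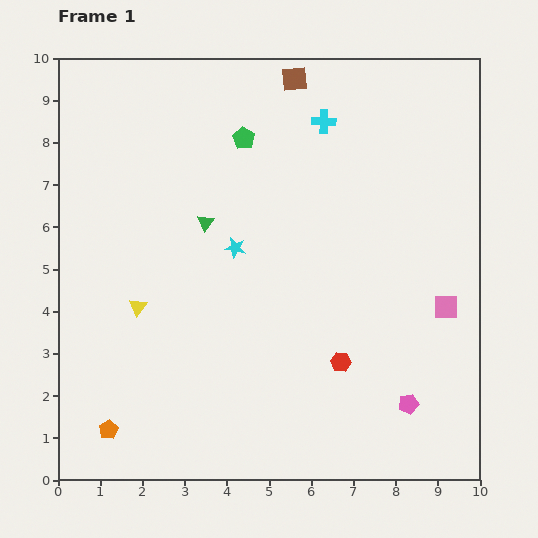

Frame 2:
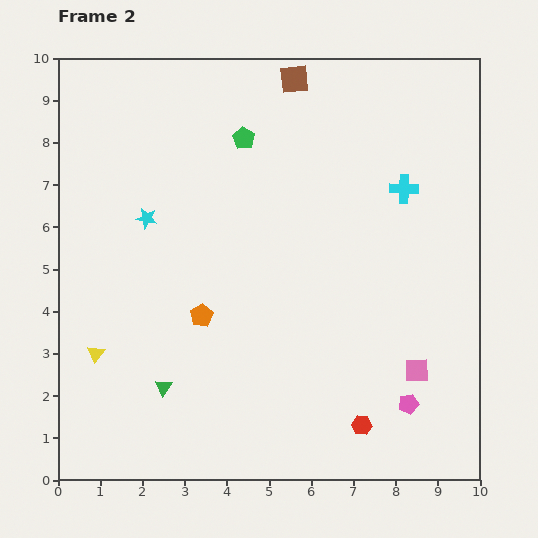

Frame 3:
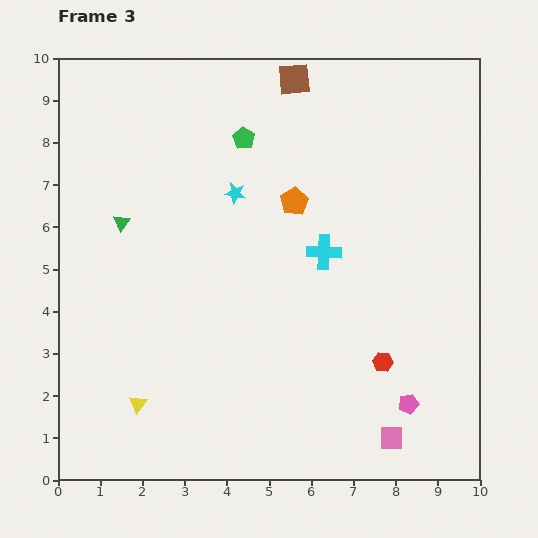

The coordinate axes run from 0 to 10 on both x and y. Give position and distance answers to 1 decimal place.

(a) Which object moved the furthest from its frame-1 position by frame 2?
the green triangle

(moved 4.0; next 3.5)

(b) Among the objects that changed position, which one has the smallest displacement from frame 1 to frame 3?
the red hexagon

(moved 1.0)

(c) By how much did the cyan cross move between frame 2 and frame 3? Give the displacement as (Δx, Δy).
(-1.9, -1.5)

The cyan cross was at (8.2, 6.9) in frame 2 and (6.3, 5.4) in frame 3.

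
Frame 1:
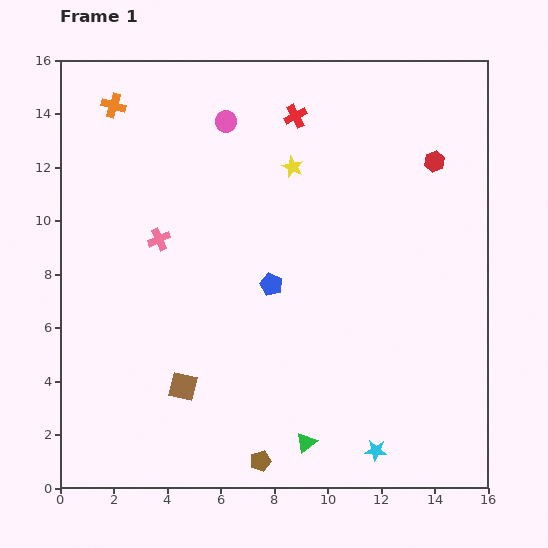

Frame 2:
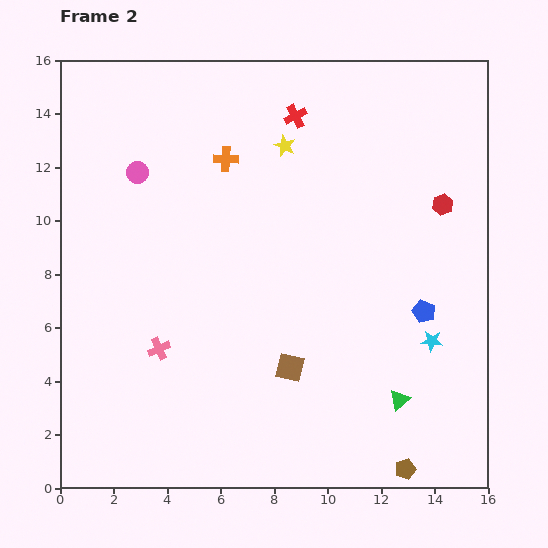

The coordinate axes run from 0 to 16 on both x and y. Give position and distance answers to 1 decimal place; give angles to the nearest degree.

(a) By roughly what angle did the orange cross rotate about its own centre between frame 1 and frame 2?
15° counter-clockwise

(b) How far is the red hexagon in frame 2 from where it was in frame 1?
1.6

The red hexagon moved from (14.0, 12.2) to (14.3, 10.6), a distance of √(0.3² + 1.6²) ≈ 1.6.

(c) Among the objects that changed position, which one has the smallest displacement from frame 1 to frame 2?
the yellow star

(moved 0.9)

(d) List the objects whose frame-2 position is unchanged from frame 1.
the red cross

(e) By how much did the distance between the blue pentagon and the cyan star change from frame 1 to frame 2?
-6.2

Distance in frame 1: 7.3. Distance in frame 2: 1.1.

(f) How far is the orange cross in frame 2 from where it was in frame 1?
4.7

The orange cross moved from (2.0, 14.3) to (6.2, 12.3), a distance of √(4.2² + 2.0²) ≈ 4.7.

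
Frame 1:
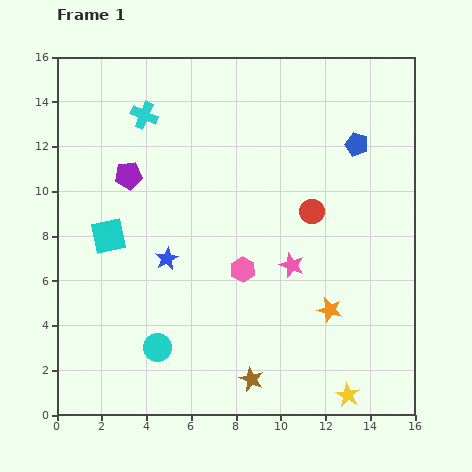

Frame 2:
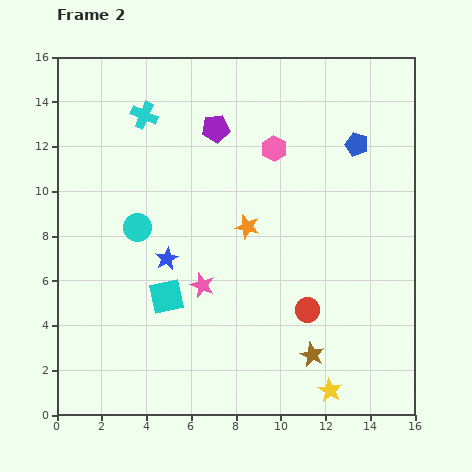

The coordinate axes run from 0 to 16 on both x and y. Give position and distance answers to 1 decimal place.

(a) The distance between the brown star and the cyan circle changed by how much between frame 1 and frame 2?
+5.3

Distance in frame 1: 4.4. Distance in frame 2: 9.7.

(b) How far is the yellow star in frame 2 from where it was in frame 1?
0.8

The yellow star moved from (13.0, 0.9) to (12.2, 1.1), a distance of √(0.8² + 0.2²) ≈ 0.8.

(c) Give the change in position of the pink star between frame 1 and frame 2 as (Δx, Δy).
(-4.0, -0.9)

The pink star was at (10.5, 6.7) in frame 1 and (6.5, 5.8) in frame 2.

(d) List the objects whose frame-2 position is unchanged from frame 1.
the blue pentagon, the cyan cross, the blue star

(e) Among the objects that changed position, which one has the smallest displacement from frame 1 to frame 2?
the yellow star

(moved 0.8)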